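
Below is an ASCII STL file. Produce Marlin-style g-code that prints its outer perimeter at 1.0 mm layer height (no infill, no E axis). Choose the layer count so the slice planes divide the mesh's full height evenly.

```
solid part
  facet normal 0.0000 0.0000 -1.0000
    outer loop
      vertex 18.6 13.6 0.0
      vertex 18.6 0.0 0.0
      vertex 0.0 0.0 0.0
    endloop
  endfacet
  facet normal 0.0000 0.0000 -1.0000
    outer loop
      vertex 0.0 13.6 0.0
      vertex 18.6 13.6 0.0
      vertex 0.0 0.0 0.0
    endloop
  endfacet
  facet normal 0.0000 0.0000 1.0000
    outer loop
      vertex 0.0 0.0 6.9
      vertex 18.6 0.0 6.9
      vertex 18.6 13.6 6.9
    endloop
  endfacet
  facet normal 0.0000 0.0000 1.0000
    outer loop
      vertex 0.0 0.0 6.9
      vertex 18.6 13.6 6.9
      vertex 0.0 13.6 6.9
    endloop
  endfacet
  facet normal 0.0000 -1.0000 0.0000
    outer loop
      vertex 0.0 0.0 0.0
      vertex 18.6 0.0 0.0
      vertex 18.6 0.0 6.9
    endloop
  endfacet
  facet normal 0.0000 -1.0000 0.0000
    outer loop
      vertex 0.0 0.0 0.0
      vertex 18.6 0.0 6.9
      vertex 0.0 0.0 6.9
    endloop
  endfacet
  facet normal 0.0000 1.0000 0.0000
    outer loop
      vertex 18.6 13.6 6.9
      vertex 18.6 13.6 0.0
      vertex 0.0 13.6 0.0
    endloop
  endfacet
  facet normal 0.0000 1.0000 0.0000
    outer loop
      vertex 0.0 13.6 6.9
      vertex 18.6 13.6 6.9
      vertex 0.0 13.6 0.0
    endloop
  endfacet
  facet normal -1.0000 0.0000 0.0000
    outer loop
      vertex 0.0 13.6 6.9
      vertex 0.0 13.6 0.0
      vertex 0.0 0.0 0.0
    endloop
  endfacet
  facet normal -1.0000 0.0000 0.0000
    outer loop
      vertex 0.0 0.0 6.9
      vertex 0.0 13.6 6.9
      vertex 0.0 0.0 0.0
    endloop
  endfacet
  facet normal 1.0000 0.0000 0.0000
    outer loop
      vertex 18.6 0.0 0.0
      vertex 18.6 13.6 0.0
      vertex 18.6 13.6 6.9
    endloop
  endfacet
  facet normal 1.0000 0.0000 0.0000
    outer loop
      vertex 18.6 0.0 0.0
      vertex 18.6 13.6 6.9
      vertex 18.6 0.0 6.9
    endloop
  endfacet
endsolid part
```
; perimeter-only toolpath
G21 ; units = mm
G90 ; absolute positioning
G28 ; home
; layer 1
G0 Z1.0
G0 X0.0 Y0.0
G1 X18.6 Y0.0
G1 X18.6 Y13.6
G1 X0.0 Y13.6
G1 X0.0 Y0.0
; layer 2
G0 Z2.0
G0 X0.0 Y0.0
G1 X18.6 Y0.0
G1 X18.6 Y13.6
G1 X0.0 Y13.6
G1 X0.0 Y0.0
; layer 3
G0 Z3.0
G0 X0.0 Y0.0
G1 X18.6 Y0.0
G1 X18.6 Y13.6
G1 X0.0 Y13.6
G1 X0.0 Y0.0
; layer 4
G0 Z3.9
G0 X0.0 Y0.0
G1 X18.6 Y0.0
G1 X18.6 Y13.6
G1 X0.0 Y13.6
G1 X0.0 Y0.0
; layer 5
G0 Z4.9
G0 X0.0 Y0.0
G1 X18.6 Y0.0
G1 X18.6 Y13.6
G1 X0.0 Y13.6
G1 X0.0 Y0.0
; layer 6
G0 Z5.9
G0 X0.0 Y0.0
G1 X18.6 Y0.0
G1 X18.6 Y13.6
G1 X0.0 Y13.6
G1 X0.0 Y0.0
; layer 7
G0 Z6.9
G0 X0.0 Y0.0
G1 X18.6 Y0.0
G1 X18.6 Y13.6
G1 X0.0 Y13.6
G1 X0.0 Y0.0
M2 ; end

The solid is a rectangular box, roughly 18.6 × 13.6 mm footprint and 6.9 mm tall. Slicing at Δz = 1.0 mm — 7 equal slices spanning the solid's height, so layer i sits at z = i·h/7 — gives 7 non-empty perimeters. Each is a 4-segment closed polygon; G0 lifts to the layer z and rapids to the start vertex, then G1 traces the edges.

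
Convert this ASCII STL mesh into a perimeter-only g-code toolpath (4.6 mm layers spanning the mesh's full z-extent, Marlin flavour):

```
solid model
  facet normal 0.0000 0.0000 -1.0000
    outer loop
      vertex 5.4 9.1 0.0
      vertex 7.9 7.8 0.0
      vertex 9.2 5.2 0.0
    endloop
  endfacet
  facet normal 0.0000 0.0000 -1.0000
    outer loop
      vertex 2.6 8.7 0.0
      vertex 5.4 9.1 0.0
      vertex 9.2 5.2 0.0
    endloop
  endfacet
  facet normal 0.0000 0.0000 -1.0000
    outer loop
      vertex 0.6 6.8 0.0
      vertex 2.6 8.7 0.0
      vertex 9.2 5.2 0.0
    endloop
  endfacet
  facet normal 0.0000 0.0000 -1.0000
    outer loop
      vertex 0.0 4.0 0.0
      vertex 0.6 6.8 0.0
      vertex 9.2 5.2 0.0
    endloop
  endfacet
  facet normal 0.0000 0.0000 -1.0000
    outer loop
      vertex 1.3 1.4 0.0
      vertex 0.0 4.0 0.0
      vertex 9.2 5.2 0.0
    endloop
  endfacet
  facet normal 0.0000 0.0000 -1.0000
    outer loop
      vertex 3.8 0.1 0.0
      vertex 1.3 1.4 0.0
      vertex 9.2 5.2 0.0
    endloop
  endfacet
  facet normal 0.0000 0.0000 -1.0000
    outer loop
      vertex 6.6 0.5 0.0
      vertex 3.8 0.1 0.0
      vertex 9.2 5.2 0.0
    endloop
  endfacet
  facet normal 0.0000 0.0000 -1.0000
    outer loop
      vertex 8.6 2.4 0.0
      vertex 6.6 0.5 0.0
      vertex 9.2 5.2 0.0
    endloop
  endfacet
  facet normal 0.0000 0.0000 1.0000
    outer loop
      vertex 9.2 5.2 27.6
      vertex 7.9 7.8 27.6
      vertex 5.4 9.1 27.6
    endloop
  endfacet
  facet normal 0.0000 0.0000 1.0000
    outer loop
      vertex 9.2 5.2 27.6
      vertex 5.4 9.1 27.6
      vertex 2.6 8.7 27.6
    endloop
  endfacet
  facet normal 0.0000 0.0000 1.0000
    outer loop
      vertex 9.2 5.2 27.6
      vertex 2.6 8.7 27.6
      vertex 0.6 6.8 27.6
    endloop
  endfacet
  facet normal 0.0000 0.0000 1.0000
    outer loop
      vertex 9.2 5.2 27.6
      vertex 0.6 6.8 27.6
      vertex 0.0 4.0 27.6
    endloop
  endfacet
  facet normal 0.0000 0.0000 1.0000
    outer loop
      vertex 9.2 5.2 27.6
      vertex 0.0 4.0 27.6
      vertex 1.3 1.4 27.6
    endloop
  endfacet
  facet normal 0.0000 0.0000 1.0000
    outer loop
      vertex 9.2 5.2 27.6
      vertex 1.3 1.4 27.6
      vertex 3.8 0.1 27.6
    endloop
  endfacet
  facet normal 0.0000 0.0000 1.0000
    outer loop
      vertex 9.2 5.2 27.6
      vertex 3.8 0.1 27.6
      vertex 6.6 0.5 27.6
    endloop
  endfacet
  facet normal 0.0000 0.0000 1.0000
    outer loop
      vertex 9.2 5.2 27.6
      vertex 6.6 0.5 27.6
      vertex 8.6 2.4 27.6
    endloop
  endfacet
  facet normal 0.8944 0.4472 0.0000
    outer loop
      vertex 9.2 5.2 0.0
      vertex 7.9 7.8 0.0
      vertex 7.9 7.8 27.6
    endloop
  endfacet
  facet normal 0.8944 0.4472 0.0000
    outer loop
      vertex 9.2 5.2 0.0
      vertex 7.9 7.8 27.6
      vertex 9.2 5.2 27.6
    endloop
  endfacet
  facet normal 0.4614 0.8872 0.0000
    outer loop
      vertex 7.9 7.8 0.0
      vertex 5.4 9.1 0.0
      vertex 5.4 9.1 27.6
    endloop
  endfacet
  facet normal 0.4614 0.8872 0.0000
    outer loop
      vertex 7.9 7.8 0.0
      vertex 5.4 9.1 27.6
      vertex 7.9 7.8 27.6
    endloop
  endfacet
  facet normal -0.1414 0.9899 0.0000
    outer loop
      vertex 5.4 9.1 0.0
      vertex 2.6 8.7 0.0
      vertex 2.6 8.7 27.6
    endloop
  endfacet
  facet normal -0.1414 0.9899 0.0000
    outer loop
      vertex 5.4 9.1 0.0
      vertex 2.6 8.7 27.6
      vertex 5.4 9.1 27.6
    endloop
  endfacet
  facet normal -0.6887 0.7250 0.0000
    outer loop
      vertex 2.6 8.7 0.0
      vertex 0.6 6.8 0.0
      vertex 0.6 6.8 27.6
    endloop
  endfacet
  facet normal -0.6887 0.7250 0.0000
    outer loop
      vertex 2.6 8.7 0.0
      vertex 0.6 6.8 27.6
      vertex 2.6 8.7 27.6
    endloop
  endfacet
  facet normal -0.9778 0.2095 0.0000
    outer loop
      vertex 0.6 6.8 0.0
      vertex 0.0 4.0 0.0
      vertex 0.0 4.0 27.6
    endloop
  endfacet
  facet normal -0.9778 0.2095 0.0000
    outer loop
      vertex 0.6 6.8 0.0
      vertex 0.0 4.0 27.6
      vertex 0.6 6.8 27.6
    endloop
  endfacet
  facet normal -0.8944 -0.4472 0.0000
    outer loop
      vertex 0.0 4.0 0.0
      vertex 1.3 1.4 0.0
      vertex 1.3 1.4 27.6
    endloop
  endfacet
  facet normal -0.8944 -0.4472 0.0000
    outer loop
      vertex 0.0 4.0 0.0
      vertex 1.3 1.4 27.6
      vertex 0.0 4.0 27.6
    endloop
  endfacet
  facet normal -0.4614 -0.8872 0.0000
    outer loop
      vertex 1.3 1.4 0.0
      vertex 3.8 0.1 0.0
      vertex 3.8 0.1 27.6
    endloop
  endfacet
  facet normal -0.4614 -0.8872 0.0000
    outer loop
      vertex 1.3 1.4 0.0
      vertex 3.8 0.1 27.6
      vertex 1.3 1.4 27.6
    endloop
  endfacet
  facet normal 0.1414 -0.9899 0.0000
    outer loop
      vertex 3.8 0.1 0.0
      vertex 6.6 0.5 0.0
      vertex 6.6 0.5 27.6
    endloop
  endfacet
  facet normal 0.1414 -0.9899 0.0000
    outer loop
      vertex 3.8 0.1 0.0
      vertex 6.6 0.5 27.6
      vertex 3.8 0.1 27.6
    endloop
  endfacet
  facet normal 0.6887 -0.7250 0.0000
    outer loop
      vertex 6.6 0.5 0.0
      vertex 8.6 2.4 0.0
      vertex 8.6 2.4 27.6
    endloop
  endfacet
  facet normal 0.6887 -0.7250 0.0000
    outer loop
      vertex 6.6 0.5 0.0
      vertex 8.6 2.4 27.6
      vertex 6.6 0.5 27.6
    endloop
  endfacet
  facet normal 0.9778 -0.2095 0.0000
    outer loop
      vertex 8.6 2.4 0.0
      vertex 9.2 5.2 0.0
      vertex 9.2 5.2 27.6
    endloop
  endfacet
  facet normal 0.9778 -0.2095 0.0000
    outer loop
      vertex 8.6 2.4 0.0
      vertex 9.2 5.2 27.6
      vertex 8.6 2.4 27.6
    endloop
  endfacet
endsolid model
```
; perimeter-only toolpath
G21 ; units = mm
G90 ; absolute positioning
G28 ; home
; layer 1
G0 Z4.6
G0 X9.2 Y5.2
G1 X7.9 Y7.8
G1 X5.4 Y9.1
G1 X2.6 Y8.7
G1 X0.6 Y6.8
G1 X0.0 Y4.0
G1 X1.3 Y1.4
G1 X3.8 Y0.1
G1 X6.6 Y0.5
G1 X8.6 Y2.4
G1 X9.2 Y5.2
; layer 2
G0 Z9.2
G0 X9.2 Y5.2
G1 X7.9 Y7.8
G1 X5.4 Y9.1
G1 X2.6 Y8.7
G1 X0.6 Y6.8
G1 X0.0 Y4.0
G1 X1.3 Y1.4
G1 X3.8 Y0.1
G1 X6.6 Y0.5
G1 X8.6 Y2.4
G1 X9.2 Y5.2
; layer 3
G0 Z13.8
G0 X9.2 Y5.2
G1 X7.9 Y7.8
G1 X5.4 Y9.1
G1 X2.6 Y8.7
G1 X0.6 Y6.8
G1 X0.0 Y4.0
G1 X1.3 Y1.4
G1 X3.8 Y0.1
G1 X6.6 Y0.5
G1 X8.6 Y2.4
G1 X9.2 Y5.2
; layer 4
G0 Z18.4
G0 X9.2 Y5.2
G1 X7.9 Y7.8
G1 X5.4 Y9.1
G1 X2.6 Y8.7
G1 X0.6 Y6.8
G1 X0.0 Y4.0
G1 X1.3 Y1.4
G1 X3.8 Y0.1
G1 X6.6 Y0.5
G1 X8.6 Y2.4
G1 X9.2 Y5.2
; layer 5
G0 Z23.0
G0 X9.2 Y5.2
G1 X7.9 Y7.8
G1 X5.4 Y9.1
G1 X2.6 Y8.7
G1 X0.6 Y6.8
G1 X0.0 Y4.0
G1 X1.3 Y1.4
G1 X3.8 Y0.1
G1 X6.6 Y0.5
G1 X8.6 Y2.4
G1 X9.2 Y5.2
; layer 6
G0 Z27.6
G0 X9.2 Y5.2
G1 X7.9 Y7.8
G1 X5.4 Y9.1
G1 X2.6 Y8.7
G1 X0.6 Y6.8
G1 X0.0 Y4.0
G1 X1.3 Y1.4
G1 X3.8 Y0.1
G1 X6.6 Y0.5
G1 X8.6 Y2.4
G1 X9.2 Y5.2
M2 ; end

The solid is a regular 10-sided prism (a cylinder approximated with 10 flat sides), circumscribed radius ≈ 4.6 mm, height ≈ 27.6 mm. Slicing at Δz = 4.6 mm — 6 equal slices spanning the solid's height, so layer i sits at z = i·h/6 — gives 6 non-empty perimeters. Each is a 10-segment closed polygon; G0 lifts to the layer z and rapids to the start vertex, then G1 traces the edges.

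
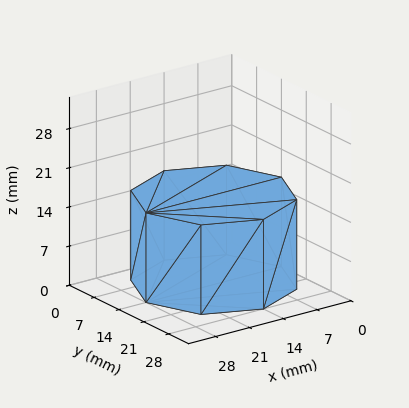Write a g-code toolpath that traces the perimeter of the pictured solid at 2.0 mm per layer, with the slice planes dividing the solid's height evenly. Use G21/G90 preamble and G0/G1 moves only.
Reading the render: the shape is a regular 8-sided prism (a cylinder approximated with 8 flat sides), circumscribed radius ≈ 14 mm, height ≈ 16 mm (dimensions read to the nearest mm from the axis ticks). For the g-code, the solid's height is divided into equal slices at the stated Δz and each level perimeter traced with G1 moves after a G0 lift.

; perimeter-only toolpath
G21 ; units = mm
G90 ; absolute positioning
G28 ; home
; layer 1
G0 Z2.0
G0 X28.0 Y14.0
G1 X23.9 Y23.9
G1 X14.0 Y28.0
G1 X4.1 Y23.9
G1 X0.0 Y14.0
G1 X4.1 Y4.1
G1 X14.0 Y0.0
G1 X23.9 Y4.1
G1 X28.0 Y14.0
; layer 2
G0 Z4.0
G0 X28.0 Y14.0
G1 X23.9 Y23.9
G1 X14.0 Y28.0
G1 X4.1 Y23.9
G1 X0.0 Y14.0
G1 X4.1 Y4.1
G1 X14.0 Y0.0
G1 X23.9 Y4.1
G1 X28.0 Y14.0
; layer 3
G0 Z6.0
G0 X28.0 Y14.0
G1 X23.9 Y23.9
G1 X14.0 Y28.0
G1 X4.1 Y23.9
G1 X0.0 Y14.0
G1 X4.1 Y4.1
G1 X14.0 Y0.0
G1 X23.9 Y4.1
G1 X28.0 Y14.0
; layer 4
G0 Z8.0
G0 X28.0 Y14.0
G1 X23.9 Y23.9
G1 X14.0 Y28.0
G1 X4.1 Y23.9
G1 X0.0 Y14.0
G1 X4.1 Y4.1
G1 X14.0 Y0.0
G1 X23.9 Y4.1
G1 X28.0 Y14.0
; layer 5
G0 Z10.0
G0 X28.0 Y14.0
G1 X23.9 Y23.9
G1 X14.0 Y28.0
G1 X4.1 Y23.9
G1 X0.0 Y14.0
G1 X4.1 Y4.1
G1 X14.0 Y0.0
G1 X23.9 Y4.1
G1 X28.0 Y14.0
; layer 6
G0 Z12.0
G0 X28.0 Y14.0
G1 X23.9 Y23.9
G1 X14.0 Y28.0
G1 X4.1 Y23.9
G1 X0.0 Y14.0
G1 X4.1 Y4.1
G1 X14.0 Y0.0
G1 X23.9 Y4.1
G1 X28.0 Y14.0
; layer 7
G0 Z14.0
G0 X28.0 Y14.0
G1 X23.9 Y23.9
G1 X14.0 Y28.0
G1 X4.1 Y23.9
G1 X0.0 Y14.0
G1 X4.1 Y4.1
G1 X14.0 Y0.0
G1 X23.9 Y4.1
G1 X28.0 Y14.0
; layer 8
G0 Z16.0
G0 X28.0 Y14.0
G1 X23.9 Y23.9
G1 X14.0 Y28.0
G1 X4.1 Y23.9
G1 X0.0 Y14.0
G1 X4.1 Y4.1
G1 X14.0 Y0.0
G1 X23.9 Y4.1
G1 X28.0 Y14.0
M2 ; end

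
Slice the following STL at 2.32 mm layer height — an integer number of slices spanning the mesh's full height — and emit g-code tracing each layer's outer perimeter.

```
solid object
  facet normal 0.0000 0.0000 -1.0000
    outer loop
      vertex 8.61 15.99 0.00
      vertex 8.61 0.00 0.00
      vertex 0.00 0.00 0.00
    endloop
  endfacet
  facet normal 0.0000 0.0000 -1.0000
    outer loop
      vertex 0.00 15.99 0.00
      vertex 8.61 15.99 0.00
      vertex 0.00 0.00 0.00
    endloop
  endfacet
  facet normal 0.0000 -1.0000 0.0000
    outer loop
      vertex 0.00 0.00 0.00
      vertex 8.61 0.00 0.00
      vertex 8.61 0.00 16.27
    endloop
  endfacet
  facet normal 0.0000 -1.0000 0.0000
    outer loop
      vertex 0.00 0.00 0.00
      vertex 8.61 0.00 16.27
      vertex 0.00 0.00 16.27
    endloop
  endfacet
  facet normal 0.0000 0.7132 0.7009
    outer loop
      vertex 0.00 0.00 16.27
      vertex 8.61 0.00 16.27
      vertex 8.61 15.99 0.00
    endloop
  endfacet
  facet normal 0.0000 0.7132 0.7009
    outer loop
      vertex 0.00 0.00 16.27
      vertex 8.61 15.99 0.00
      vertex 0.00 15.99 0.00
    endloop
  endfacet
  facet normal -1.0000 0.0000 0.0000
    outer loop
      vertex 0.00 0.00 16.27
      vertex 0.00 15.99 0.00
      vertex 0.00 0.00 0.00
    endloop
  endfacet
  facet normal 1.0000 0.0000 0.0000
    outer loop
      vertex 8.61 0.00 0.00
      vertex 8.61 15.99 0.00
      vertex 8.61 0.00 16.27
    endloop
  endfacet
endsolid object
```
; perimeter-only toolpath
G21 ; units = mm
G90 ; absolute positioning
G28 ; home
; layer 1
G0 Z2.32
G0 X0.00 Y0.00
G1 X8.61 Y0.00
G1 X8.61 Y13.71
G1 X0.00 Y13.71
G1 X0.00 Y0.00
; layer 2
G0 Z4.65
G0 X0.00 Y0.00
G1 X8.61 Y0.00
G1 X8.61 Y11.42
G1 X0.00 Y11.42
G1 X0.00 Y0.00
; layer 3
G0 Z6.97
G0 X0.00 Y0.00
G1 X8.61 Y0.00
G1 X8.61 Y9.14
G1 X0.00 Y9.14
G1 X0.00 Y0.00
; layer 4
G0 Z9.30
G0 X0.00 Y0.00
G1 X8.61 Y0.00
G1 X8.61 Y6.85
G1 X0.00 Y6.85
G1 X0.00 Y0.00
; layer 5
G0 Z11.62
G0 X0.00 Y0.00
G1 X8.61 Y0.00
G1 X8.61 Y4.57
G1 X0.00 Y4.57
G1 X0.00 Y0.00
; layer 6
G0 Z13.95
G0 X0.00 Y0.00
G1 X8.61 Y0.00
G1 X8.61 Y2.28
G1 X0.00 Y2.28
G1 X0.00 Y0.00
M2 ; end

The solid is a wedge (ramp): 8.61 × 16 mm base, rising to 16.3 mm along the y=0 edge and sloping linearly to z=0 at y=16. Slicing at Δz = 2.32 mm — 7 equal slices spanning the solid's height, so layer i sits at z = i·h/7 — gives 6 non-empty perimeters. Each is a 4-segment closed polygon; G0 lifts to the layer z and rapids to the start vertex, then G1 traces the edges. The cross-section shrinks linearly with z (the slice at the apex is degenerate and omitted).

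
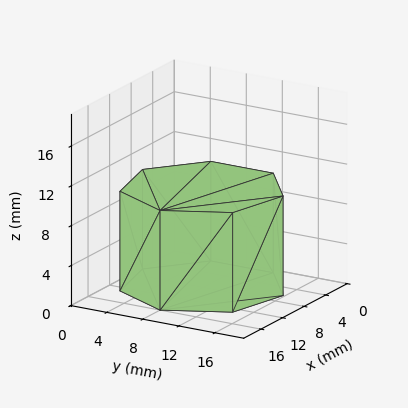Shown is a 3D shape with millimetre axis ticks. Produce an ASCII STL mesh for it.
Reading the render: the shape is a regular 7-sided prism (a cylinder approximated with 7 flat sides), circumscribed radius ≈ 8 mm, height ≈ 10 mm (dimensions read to the nearest mm from the axis ticks). For the STL, each face is triangulated and given an outward normal.

solid part
  facet normal 0.0000 0.0000 -1.0000
    outer loop
      vertex 6.220 15.799 0.000
      vertex 12.988 14.255 0.000
      vertex 16.000 8.000 0.000
    endloop
  endfacet
  facet normal 0.0000 0.0000 -1.0000
    outer loop
      vertex 0.792 11.471 0.000
      vertex 6.220 15.799 0.000
      vertex 16.000 8.000 0.000
    endloop
  endfacet
  facet normal 0.0000 0.0000 -1.0000
    outer loop
      vertex 0.792 4.529 0.000
      vertex 0.792 11.471 0.000
      vertex 16.000 8.000 0.000
    endloop
  endfacet
  facet normal 0.0000 0.0000 -1.0000
    outer loop
      vertex 6.220 0.201 0.000
      vertex 0.792 4.529 0.000
      vertex 16.000 8.000 0.000
    endloop
  endfacet
  facet normal 0.0000 0.0000 -1.0000
    outer loop
      vertex 12.988 1.745 0.000
      vertex 6.220 0.201 0.000
      vertex 16.000 8.000 0.000
    endloop
  endfacet
  facet normal 0.0000 0.0000 1.0000
    outer loop
      vertex 16.000 8.000 10.000
      vertex 12.988 14.255 10.000
      vertex 6.220 15.799 10.000
    endloop
  endfacet
  facet normal 0.0000 0.0000 1.0000
    outer loop
      vertex 16.000 8.000 10.000
      vertex 6.220 15.799 10.000
      vertex 0.792 11.471 10.000
    endloop
  endfacet
  facet normal 0.0000 0.0000 1.0000
    outer loop
      vertex 16.000 8.000 10.000
      vertex 0.792 11.471 10.000
      vertex 0.792 4.529 10.000
    endloop
  endfacet
  facet normal 0.0000 0.0000 1.0000
    outer loop
      vertex 16.000 8.000 10.000
      vertex 0.792 4.529 10.000
      vertex 6.220 0.201 10.000
    endloop
  endfacet
  facet normal 0.0000 0.0000 1.0000
    outer loop
      vertex 16.000 8.000 10.000
      vertex 6.220 0.201 10.000
      vertex 12.988 1.745 10.000
    endloop
  endfacet
  facet normal 0.9010 0.4339 0.0000
    outer loop
      vertex 16.000 8.000 0.000
      vertex 12.988 14.255 0.000
      vertex 12.988 14.255 10.000
    endloop
  endfacet
  facet normal 0.9010 0.4339 0.0000
    outer loop
      vertex 16.000 8.000 0.000
      vertex 12.988 14.255 10.000
      vertex 16.000 8.000 10.000
    endloop
  endfacet
  facet normal 0.2224 0.9750 0.0000
    outer loop
      vertex 12.988 14.255 0.000
      vertex 6.220 15.799 0.000
      vertex 6.220 15.799 10.000
    endloop
  endfacet
  facet normal 0.2224 0.9750 0.0000
    outer loop
      vertex 12.988 14.255 0.000
      vertex 6.220 15.799 10.000
      vertex 12.988 14.255 10.000
    endloop
  endfacet
  facet normal -0.6234 0.7819 0.0000
    outer loop
      vertex 6.220 15.799 0.000
      vertex 0.792 11.471 0.000
      vertex 0.792 11.471 10.000
    endloop
  endfacet
  facet normal -0.6234 0.7819 0.0000
    outer loop
      vertex 6.220 15.799 0.000
      vertex 0.792 11.471 10.000
      vertex 6.220 15.799 10.000
    endloop
  endfacet
  facet normal -1.0000 0.0000 0.0000
    outer loop
      vertex 0.792 11.471 0.000
      vertex 0.792 4.529 0.000
      vertex 0.792 4.529 10.000
    endloop
  endfacet
  facet normal -1.0000 0.0000 0.0000
    outer loop
      vertex 0.792 11.471 0.000
      vertex 0.792 4.529 10.000
      vertex 0.792 11.471 10.000
    endloop
  endfacet
  facet normal -0.6234 -0.7819 0.0000
    outer loop
      vertex 0.792 4.529 0.000
      vertex 6.220 0.201 0.000
      vertex 6.220 0.201 10.000
    endloop
  endfacet
  facet normal -0.6234 -0.7819 0.0000
    outer loop
      vertex 0.792 4.529 0.000
      vertex 6.220 0.201 10.000
      vertex 0.792 4.529 10.000
    endloop
  endfacet
  facet normal 0.2224 -0.9750 0.0000
    outer loop
      vertex 6.220 0.201 0.000
      vertex 12.988 1.745 0.000
      vertex 12.988 1.745 10.000
    endloop
  endfacet
  facet normal 0.2224 -0.9750 0.0000
    outer loop
      vertex 6.220 0.201 0.000
      vertex 12.988 1.745 10.000
      vertex 6.220 0.201 10.000
    endloop
  endfacet
  facet normal 0.9010 -0.4339 0.0000
    outer loop
      vertex 12.988 1.745 0.000
      vertex 16.000 8.000 0.000
      vertex 16.000 8.000 10.000
    endloop
  endfacet
  facet normal 0.9010 -0.4339 0.0000
    outer loop
      vertex 12.988 1.745 0.000
      vertex 16.000 8.000 10.000
      vertex 12.988 1.745 10.000
    endloop
  endfacet
endsolid part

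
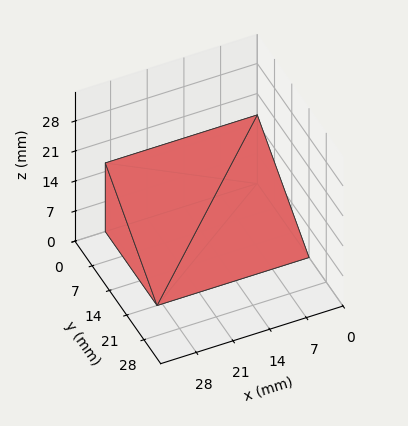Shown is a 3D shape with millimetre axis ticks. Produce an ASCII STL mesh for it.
Reading the render: the shape is a wedge (ramp): 29 × 21 mm base, rising to 16 mm along the y=0 edge and sloping linearly to z=0 at y=21 (dimensions read to the nearest mm from the axis ticks). For the STL, each face is triangulated and given an outward normal.

solid part
  facet normal 0.0000 0.0000 -1.0000
    outer loop
      vertex 29.0 21.0 0.0
      vertex 29.0 0.0 0.0
      vertex 0.0 0.0 0.0
    endloop
  endfacet
  facet normal 0.0000 0.0000 -1.0000
    outer loop
      vertex 0.0 21.0 0.0
      vertex 29.0 21.0 0.0
      vertex 0.0 0.0 0.0
    endloop
  endfacet
  facet normal 0.0000 -1.0000 0.0000
    outer loop
      vertex 0.0 0.0 0.0
      vertex 29.0 0.0 0.0
      vertex 29.0 0.0 16.0
    endloop
  endfacet
  facet normal 0.0000 -1.0000 0.0000
    outer loop
      vertex 0.0 0.0 0.0
      vertex 29.0 0.0 16.0
      vertex 0.0 0.0 16.0
    endloop
  endfacet
  facet normal 0.0000 0.6060 0.7954
    outer loop
      vertex 0.0 0.0 16.0
      vertex 29.0 0.0 16.0
      vertex 29.0 21.0 0.0
    endloop
  endfacet
  facet normal 0.0000 0.6060 0.7954
    outer loop
      vertex 0.0 0.0 16.0
      vertex 29.0 21.0 0.0
      vertex 0.0 21.0 0.0
    endloop
  endfacet
  facet normal -1.0000 0.0000 0.0000
    outer loop
      vertex 0.0 0.0 16.0
      vertex 0.0 21.0 0.0
      vertex 0.0 0.0 0.0
    endloop
  endfacet
  facet normal 1.0000 0.0000 0.0000
    outer loop
      vertex 29.0 0.0 0.0
      vertex 29.0 21.0 0.0
      vertex 29.0 0.0 16.0
    endloop
  endfacet
endsolid part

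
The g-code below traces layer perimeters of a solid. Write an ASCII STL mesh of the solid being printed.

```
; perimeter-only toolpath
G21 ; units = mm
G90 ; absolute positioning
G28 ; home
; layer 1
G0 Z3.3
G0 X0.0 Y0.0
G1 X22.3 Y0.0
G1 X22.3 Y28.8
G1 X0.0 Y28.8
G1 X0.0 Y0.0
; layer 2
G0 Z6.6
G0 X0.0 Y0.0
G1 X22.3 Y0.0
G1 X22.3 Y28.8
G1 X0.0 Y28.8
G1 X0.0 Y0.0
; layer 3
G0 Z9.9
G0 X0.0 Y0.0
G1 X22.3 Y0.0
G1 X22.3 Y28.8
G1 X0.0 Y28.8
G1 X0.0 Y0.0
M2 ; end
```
solid part
  facet normal 0.0000 0.0000 -1.0000
    outer loop
      vertex 22.3 28.8 0.0
      vertex 22.3 0.0 0.0
      vertex 0.0 0.0 0.0
    endloop
  endfacet
  facet normal 0.0000 0.0000 -1.0000
    outer loop
      vertex 0.0 28.8 0.0
      vertex 22.3 28.8 0.0
      vertex 0.0 0.0 0.0
    endloop
  endfacet
  facet normal 0.0000 0.0000 1.0000
    outer loop
      vertex 0.0 0.0 9.9
      vertex 22.3 0.0 9.9
      vertex 22.3 28.8 9.9
    endloop
  endfacet
  facet normal 0.0000 0.0000 1.0000
    outer loop
      vertex 0.0 0.0 9.9
      vertex 22.3 28.8 9.9
      vertex 0.0 28.8 9.9
    endloop
  endfacet
  facet normal 0.0000 -1.0000 0.0000
    outer loop
      vertex 0.0 0.0 0.0
      vertex 22.3 0.0 0.0
      vertex 22.3 0.0 9.9
    endloop
  endfacet
  facet normal 0.0000 -1.0000 0.0000
    outer loop
      vertex 0.0 0.0 0.0
      vertex 22.3 0.0 9.9
      vertex 0.0 0.0 9.9
    endloop
  endfacet
  facet normal 0.0000 1.0000 0.0000
    outer loop
      vertex 22.3 28.8 9.9
      vertex 22.3 28.8 0.0
      vertex 0.0 28.8 0.0
    endloop
  endfacet
  facet normal 0.0000 1.0000 0.0000
    outer loop
      vertex 0.0 28.8 9.9
      vertex 22.3 28.8 9.9
      vertex 0.0 28.8 0.0
    endloop
  endfacet
  facet normal -1.0000 0.0000 0.0000
    outer loop
      vertex 0.0 28.8 9.9
      vertex 0.0 28.8 0.0
      vertex 0.0 0.0 0.0
    endloop
  endfacet
  facet normal -1.0000 0.0000 0.0000
    outer loop
      vertex 0.0 0.0 9.9
      vertex 0.0 28.8 9.9
      vertex 0.0 0.0 0.0
    endloop
  endfacet
  facet normal 1.0000 0.0000 0.0000
    outer loop
      vertex 22.3 0.0 0.0
      vertex 22.3 28.8 0.0
      vertex 22.3 28.8 9.9
    endloop
  endfacet
  facet normal 1.0000 0.0000 0.0000
    outer loop
      vertex 22.3 0.0 0.0
      vertex 22.3 28.8 9.9
      vertex 22.3 0.0 9.9
    endloop
  endfacet
endsolid part

The G0 Z moves step by Δz≈3.3 mm. Every layer's G1 loop is the same polygon, so the solid is a straight extrusion of it from z=0 to z≈9.9. Closing with flat bottom and top caps and triangulating gives 12 facets — a rectangular box, roughly 22.3 × 28.8 mm footprint and 9.9 mm tall.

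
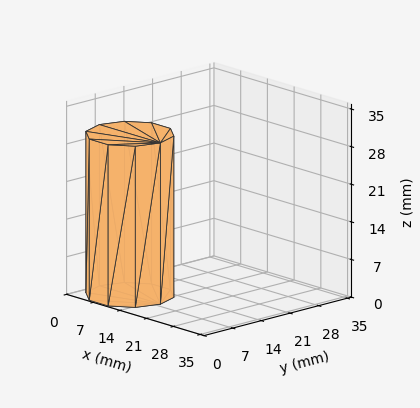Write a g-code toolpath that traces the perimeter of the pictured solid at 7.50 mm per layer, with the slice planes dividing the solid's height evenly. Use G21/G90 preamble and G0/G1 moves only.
Reading the render: the shape is a regular 10-sided prism (a cylinder approximated with 10 flat sides), circumscribed radius ≈ 8 mm, height ≈ 30 mm (dimensions read to the nearest mm from the axis ticks). For the g-code, the solid's height is divided into equal slices at the stated Δz and each level perimeter traced with G1 moves after a G0 lift.

; perimeter-only toolpath
G21 ; units = mm
G90 ; absolute positioning
G28 ; home
; layer 1
G0 Z7.50
G0 X16.00 Y8.00
G1 X14.47 Y12.70
G1 X10.47 Y15.61
G1 X5.53 Y15.61
G1 X1.53 Y12.70
G1 X0.00 Y8.00
G1 X1.53 Y3.30
G1 X5.53 Y0.39
G1 X10.47 Y0.39
G1 X14.47 Y3.30
G1 X16.00 Y8.00
; layer 2
G0 Z15.00
G0 X16.00 Y8.00
G1 X14.47 Y12.70
G1 X10.47 Y15.61
G1 X5.53 Y15.61
G1 X1.53 Y12.70
G1 X0.00 Y8.00
G1 X1.53 Y3.30
G1 X5.53 Y0.39
G1 X10.47 Y0.39
G1 X14.47 Y3.30
G1 X16.00 Y8.00
; layer 3
G0 Z22.50
G0 X16.00 Y8.00
G1 X14.47 Y12.70
G1 X10.47 Y15.61
G1 X5.53 Y15.61
G1 X1.53 Y12.70
G1 X0.00 Y8.00
G1 X1.53 Y3.30
G1 X5.53 Y0.39
G1 X10.47 Y0.39
G1 X14.47 Y3.30
G1 X16.00 Y8.00
; layer 4
G0 Z30.00
G0 X16.00 Y8.00
G1 X14.47 Y12.70
G1 X10.47 Y15.61
G1 X5.53 Y15.61
G1 X1.53 Y12.70
G1 X0.00 Y8.00
G1 X1.53 Y3.30
G1 X5.53 Y0.39
G1 X10.47 Y0.39
G1 X14.47 Y3.30
G1 X16.00 Y8.00
M2 ; end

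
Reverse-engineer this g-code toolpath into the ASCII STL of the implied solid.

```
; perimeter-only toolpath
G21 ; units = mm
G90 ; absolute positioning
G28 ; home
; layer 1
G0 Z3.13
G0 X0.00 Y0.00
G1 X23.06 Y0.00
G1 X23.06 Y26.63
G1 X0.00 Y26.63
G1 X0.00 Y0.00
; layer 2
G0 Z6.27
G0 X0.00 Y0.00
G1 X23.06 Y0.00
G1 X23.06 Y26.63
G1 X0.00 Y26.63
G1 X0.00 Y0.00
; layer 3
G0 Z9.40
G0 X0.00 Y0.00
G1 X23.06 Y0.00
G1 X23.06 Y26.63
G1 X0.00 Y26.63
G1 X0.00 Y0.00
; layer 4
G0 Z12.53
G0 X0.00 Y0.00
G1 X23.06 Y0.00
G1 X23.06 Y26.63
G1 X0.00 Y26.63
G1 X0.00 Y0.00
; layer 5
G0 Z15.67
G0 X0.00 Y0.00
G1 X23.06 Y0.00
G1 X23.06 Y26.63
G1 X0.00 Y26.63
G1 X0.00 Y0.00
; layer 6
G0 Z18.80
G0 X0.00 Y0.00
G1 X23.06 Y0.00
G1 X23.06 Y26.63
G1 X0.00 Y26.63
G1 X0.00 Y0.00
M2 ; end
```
solid part
  facet normal 0.0000 0.0000 -1.0000
    outer loop
      vertex 23.06 26.63 0.00
      vertex 23.06 0.00 0.00
      vertex 0.00 0.00 0.00
    endloop
  endfacet
  facet normal 0.0000 0.0000 -1.0000
    outer loop
      vertex 0.00 26.63 0.00
      vertex 23.06 26.63 0.00
      vertex 0.00 0.00 0.00
    endloop
  endfacet
  facet normal 0.0000 0.0000 1.0000
    outer loop
      vertex 0.00 0.00 18.80
      vertex 23.06 0.00 18.80
      vertex 23.06 26.63 18.80
    endloop
  endfacet
  facet normal 0.0000 0.0000 1.0000
    outer loop
      vertex 0.00 0.00 18.80
      vertex 23.06 26.63 18.80
      vertex 0.00 26.63 18.80
    endloop
  endfacet
  facet normal 0.0000 -1.0000 0.0000
    outer loop
      vertex 0.00 0.00 0.00
      vertex 23.06 0.00 0.00
      vertex 23.06 0.00 18.80
    endloop
  endfacet
  facet normal 0.0000 -1.0000 0.0000
    outer loop
      vertex 0.00 0.00 0.00
      vertex 23.06 0.00 18.80
      vertex 0.00 0.00 18.80
    endloop
  endfacet
  facet normal 0.0000 1.0000 0.0000
    outer loop
      vertex 23.06 26.63 18.80
      vertex 23.06 26.63 0.00
      vertex 0.00 26.63 0.00
    endloop
  endfacet
  facet normal 0.0000 1.0000 0.0000
    outer loop
      vertex 0.00 26.63 18.80
      vertex 23.06 26.63 18.80
      vertex 0.00 26.63 0.00
    endloop
  endfacet
  facet normal -1.0000 0.0000 0.0000
    outer loop
      vertex 0.00 26.63 18.80
      vertex 0.00 26.63 0.00
      vertex 0.00 0.00 0.00
    endloop
  endfacet
  facet normal -1.0000 0.0000 0.0000
    outer loop
      vertex 0.00 0.00 18.80
      vertex 0.00 26.63 18.80
      vertex 0.00 0.00 0.00
    endloop
  endfacet
  facet normal 1.0000 0.0000 0.0000
    outer loop
      vertex 23.06 0.00 0.00
      vertex 23.06 26.63 0.00
      vertex 23.06 26.63 18.80
    endloop
  endfacet
  facet normal 1.0000 0.0000 0.0000
    outer loop
      vertex 23.06 0.00 0.00
      vertex 23.06 26.63 18.80
      vertex 23.06 0.00 18.80
    endloop
  endfacet
endsolid part

The G0 Z moves step by Δz≈3.13 mm. Every layer's G1 loop is the same polygon, so the solid is a straight extrusion of it from z=0 to z≈18.8. Closing with flat bottom and top caps and triangulating gives 12 facets — a rectangular box, roughly 23.1 × 26.6 mm footprint and 18.8 mm tall.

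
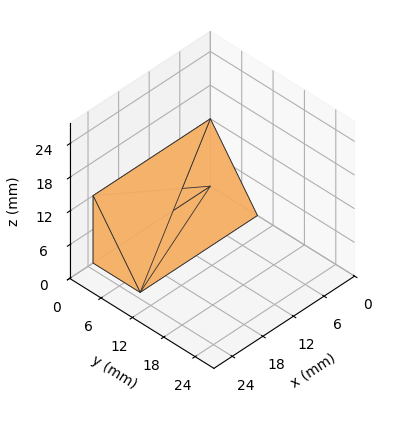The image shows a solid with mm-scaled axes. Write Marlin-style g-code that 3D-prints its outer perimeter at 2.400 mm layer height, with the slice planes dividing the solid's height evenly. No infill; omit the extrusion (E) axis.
Reading the render: the shape is a wedge (ramp): 23 × 9 mm base, rising to 12 mm along the y=0 edge and sloping linearly to z=0 at y=9 (dimensions read to the nearest mm from the axis ticks). For the g-code, the solid's height is divided into equal slices at the stated Δz and each level perimeter traced with G1 moves after a G0 lift.

; perimeter-only toolpath
G21 ; units = mm
G90 ; absolute positioning
G28 ; home
; layer 1
G0 Z2.400
G0 X0.000 Y0.000
G1 X23.000 Y0.000
G1 X23.000 Y7.200
G1 X0.000 Y7.200
G1 X0.000 Y0.000
; layer 2
G0 Z4.800
G0 X0.000 Y0.000
G1 X23.000 Y0.000
G1 X23.000 Y5.400
G1 X0.000 Y5.400
G1 X0.000 Y0.000
; layer 3
G0 Z7.200
G0 X0.000 Y0.000
G1 X23.000 Y0.000
G1 X23.000 Y3.600
G1 X0.000 Y3.600
G1 X0.000 Y0.000
; layer 4
G0 Z9.600
G0 X0.000 Y0.000
G1 X23.000 Y0.000
G1 X23.000 Y1.800
G1 X0.000 Y1.800
G1 X0.000 Y0.000
M2 ; end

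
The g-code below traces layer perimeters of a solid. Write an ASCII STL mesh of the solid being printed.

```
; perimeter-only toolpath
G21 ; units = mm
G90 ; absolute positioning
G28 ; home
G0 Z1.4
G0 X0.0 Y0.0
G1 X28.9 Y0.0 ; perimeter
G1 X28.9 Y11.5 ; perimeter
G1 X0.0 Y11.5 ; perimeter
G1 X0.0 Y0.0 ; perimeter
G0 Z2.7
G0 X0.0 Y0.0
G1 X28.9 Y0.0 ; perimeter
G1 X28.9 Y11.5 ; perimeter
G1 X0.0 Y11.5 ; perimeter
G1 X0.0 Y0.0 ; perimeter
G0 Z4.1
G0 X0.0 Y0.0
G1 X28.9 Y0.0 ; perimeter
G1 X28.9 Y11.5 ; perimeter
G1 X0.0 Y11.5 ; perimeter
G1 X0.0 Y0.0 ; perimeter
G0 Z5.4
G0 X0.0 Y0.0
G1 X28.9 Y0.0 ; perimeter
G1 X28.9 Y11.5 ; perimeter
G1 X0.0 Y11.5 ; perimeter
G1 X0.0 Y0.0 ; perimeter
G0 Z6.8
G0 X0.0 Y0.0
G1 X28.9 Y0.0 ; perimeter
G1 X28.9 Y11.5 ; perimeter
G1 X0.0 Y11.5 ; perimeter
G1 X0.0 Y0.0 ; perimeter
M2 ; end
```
solid part
  facet normal 0.0000 0.0000 -1.0000
    outer loop
      vertex 28.9 11.5 0.0
      vertex 28.9 0.0 0.0
      vertex 0.0 0.0 0.0
    endloop
  endfacet
  facet normal 0.0000 0.0000 -1.0000
    outer loop
      vertex 0.0 11.5 0.0
      vertex 28.9 11.5 0.0
      vertex 0.0 0.0 0.0
    endloop
  endfacet
  facet normal 0.0000 0.0000 1.0000
    outer loop
      vertex 0.0 0.0 6.8
      vertex 28.9 0.0 6.8
      vertex 28.9 11.5 6.8
    endloop
  endfacet
  facet normal 0.0000 0.0000 1.0000
    outer loop
      vertex 0.0 0.0 6.8
      vertex 28.9 11.5 6.8
      vertex 0.0 11.5 6.8
    endloop
  endfacet
  facet normal 0.0000 -1.0000 0.0000
    outer loop
      vertex 0.0 0.0 0.0
      vertex 28.9 0.0 0.0
      vertex 28.9 0.0 6.8
    endloop
  endfacet
  facet normal 0.0000 -1.0000 0.0000
    outer loop
      vertex 0.0 0.0 0.0
      vertex 28.9 0.0 6.8
      vertex 0.0 0.0 6.8
    endloop
  endfacet
  facet normal 0.0000 1.0000 0.0000
    outer loop
      vertex 28.9 11.5 6.8
      vertex 28.9 11.5 0.0
      vertex 0.0 11.5 0.0
    endloop
  endfacet
  facet normal 0.0000 1.0000 0.0000
    outer loop
      vertex 0.0 11.5 6.8
      vertex 28.9 11.5 6.8
      vertex 0.0 11.5 0.0
    endloop
  endfacet
  facet normal -1.0000 0.0000 0.0000
    outer loop
      vertex 0.0 11.5 6.8
      vertex 0.0 11.5 0.0
      vertex 0.0 0.0 0.0
    endloop
  endfacet
  facet normal -1.0000 0.0000 0.0000
    outer loop
      vertex 0.0 0.0 6.8
      vertex 0.0 11.5 6.8
      vertex 0.0 0.0 0.0
    endloop
  endfacet
  facet normal 1.0000 0.0000 0.0000
    outer loop
      vertex 28.9 0.0 0.0
      vertex 28.9 11.5 0.0
      vertex 28.9 11.5 6.8
    endloop
  endfacet
  facet normal 1.0000 0.0000 0.0000
    outer loop
      vertex 28.9 0.0 0.0
      vertex 28.9 11.5 6.8
      vertex 28.9 0.0 6.8
    endloop
  endfacet
endsolid part

The G0 Z moves step by Δz≈1.4 mm. Every layer's G1 loop is the same polygon, so the solid is a straight extrusion of it from z=0 to z≈6.8. Closing with flat bottom and top caps and triangulating gives 12 facets — a rectangular box, roughly 28.9 × 11.5 mm footprint and 6.8 mm tall.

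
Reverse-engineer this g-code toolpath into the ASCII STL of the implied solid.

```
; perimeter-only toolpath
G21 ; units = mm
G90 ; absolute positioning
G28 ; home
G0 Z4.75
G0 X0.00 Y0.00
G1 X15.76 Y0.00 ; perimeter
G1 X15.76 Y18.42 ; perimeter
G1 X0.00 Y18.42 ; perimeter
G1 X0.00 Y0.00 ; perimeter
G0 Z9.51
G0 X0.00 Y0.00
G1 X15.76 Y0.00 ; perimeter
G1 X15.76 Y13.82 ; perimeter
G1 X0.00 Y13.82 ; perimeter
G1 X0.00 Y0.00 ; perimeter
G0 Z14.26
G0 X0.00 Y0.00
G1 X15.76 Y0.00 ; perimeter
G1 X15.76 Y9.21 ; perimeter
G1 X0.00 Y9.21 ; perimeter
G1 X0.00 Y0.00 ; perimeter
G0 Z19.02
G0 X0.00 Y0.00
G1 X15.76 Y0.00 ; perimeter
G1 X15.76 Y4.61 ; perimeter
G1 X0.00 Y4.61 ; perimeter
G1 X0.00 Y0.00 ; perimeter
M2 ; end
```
solid part
  facet normal 0.0000 0.0000 -1.0000
    outer loop
      vertex 15.76 23.03 0.00
      vertex 15.76 0.00 0.00
      vertex 0.00 0.00 0.00
    endloop
  endfacet
  facet normal 0.0000 0.0000 -1.0000
    outer loop
      vertex 0.00 23.03 0.00
      vertex 15.76 23.03 0.00
      vertex 0.00 0.00 0.00
    endloop
  endfacet
  facet normal 0.0000 -1.0000 0.0000
    outer loop
      vertex 0.00 0.00 0.00
      vertex 15.76 0.00 0.00
      vertex 15.76 0.00 23.77
    endloop
  endfacet
  facet normal 0.0000 -1.0000 0.0000
    outer loop
      vertex 0.00 0.00 0.00
      vertex 15.76 0.00 23.77
      vertex 0.00 0.00 23.77
    endloop
  endfacet
  facet normal 0.0000 0.7182 0.6958
    outer loop
      vertex 0.00 0.00 23.77
      vertex 15.76 0.00 23.77
      vertex 15.76 23.03 0.00
    endloop
  endfacet
  facet normal 0.0000 0.7182 0.6958
    outer loop
      vertex 0.00 0.00 23.77
      vertex 15.76 23.03 0.00
      vertex 0.00 23.03 0.00
    endloop
  endfacet
  facet normal -1.0000 0.0000 0.0000
    outer loop
      vertex 0.00 0.00 23.77
      vertex 0.00 23.03 0.00
      vertex 0.00 0.00 0.00
    endloop
  endfacet
  facet normal 1.0000 0.0000 0.0000
    outer loop
      vertex 15.76 0.00 0.00
      vertex 15.76 23.03 0.00
      vertex 15.76 0.00 23.77
    endloop
  endfacet
endsolid part

The G0 Z moves step by Δz≈4.75 mm. The G1 loops shrink linearly with z, so the solid tapers from its base footprint up to z≈23.8. Closing with a flat bottom cap and the tapered top and triangulating gives 8 facets — a wedge (ramp): 15.8 × 23 mm base, rising to 23.8 mm along the y=0 edge and sloping linearly to z=0 at y=23.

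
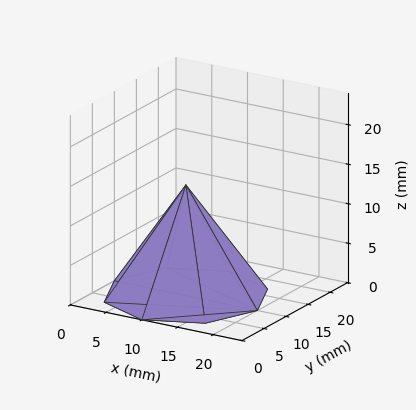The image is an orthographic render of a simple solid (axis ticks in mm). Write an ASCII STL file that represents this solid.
Reading the render: the shape is a regular 8-sided pyramid, base circumscribed radius ≈ 10 mm, apex at z ≈ 14 mm (dimensions read to the nearest mm from the axis ticks). For the STL, each face is triangulated and given an outward normal.

solid part
  facet normal 0.0000 0.0000 -1.0000
    outer loop
      vertex 10.00 20.00 0.00
      vertex 17.07 17.07 0.00
      vertex 20.00 10.00 0.00
    endloop
  endfacet
  facet normal 0.0000 0.0000 -1.0000
    outer loop
      vertex 2.93 17.07 0.00
      vertex 10.00 20.00 0.00
      vertex 20.00 10.00 0.00
    endloop
  endfacet
  facet normal 0.0000 0.0000 -1.0000
    outer loop
      vertex 0.00 10.00 0.00
      vertex 2.93 17.07 0.00
      vertex 20.00 10.00 0.00
    endloop
  endfacet
  facet normal 0.0000 0.0000 -1.0000
    outer loop
      vertex 2.93 2.93 0.00
      vertex 0.00 10.00 0.00
      vertex 20.00 10.00 0.00
    endloop
  endfacet
  facet normal 0.0000 0.0000 -1.0000
    outer loop
      vertex 10.00 0.00 0.00
      vertex 2.93 2.93 0.00
      vertex 20.00 10.00 0.00
    endloop
  endfacet
  facet normal 0.0000 0.0000 -1.0000
    outer loop
      vertex 17.07 2.93 0.00
      vertex 10.00 0.00 0.00
      vertex 20.00 10.00 0.00
    endloop
  endfacet
  facet normal 0.7711 0.3196 0.5508
    outer loop
      vertex 20.00 10.00 0.00
      vertex 17.07 17.07 0.00
      vertex 10.00 10.00 14.00
    endloop
  endfacet
  facet normal 0.3196 0.7711 0.5508
    outer loop
      vertex 17.07 17.07 0.00
      vertex 10.00 20.00 0.00
      vertex 10.00 10.00 14.00
    endloop
  endfacet
  facet normal -0.3196 0.7711 0.5508
    outer loop
      vertex 10.00 20.00 0.00
      vertex 2.93 17.07 0.00
      vertex 10.00 10.00 14.00
    endloop
  endfacet
  facet normal -0.7711 0.3196 0.5508
    outer loop
      vertex 2.93 17.07 0.00
      vertex 0.00 10.00 0.00
      vertex 10.00 10.00 14.00
    endloop
  endfacet
  facet normal -0.7711 -0.3196 0.5508
    outer loop
      vertex 0.00 10.00 0.00
      vertex 2.93 2.93 0.00
      vertex 10.00 10.00 14.00
    endloop
  endfacet
  facet normal -0.3196 -0.7711 0.5508
    outer loop
      vertex 2.93 2.93 0.00
      vertex 10.00 0.00 0.00
      vertex 10.00 10.00 14.00
    endloop
  endfacet
  facet normal 0.3196 -0.7711 0.5508
    outer loop
      vertex 10.00 0.00 0.00
      vertex 17.07 2.93 0.00
      vertex 10.00 10.00 14.00
    endloop
  endfacet
  facet normal 0.7711 -0.3196 0.5508
    outer loop
      vertex 17.07 2.93 0.00
      vertex 20.00 10.00 0.00
      vertex 10.00 10.00 14.00
    endloop
  endfacet
endsolid part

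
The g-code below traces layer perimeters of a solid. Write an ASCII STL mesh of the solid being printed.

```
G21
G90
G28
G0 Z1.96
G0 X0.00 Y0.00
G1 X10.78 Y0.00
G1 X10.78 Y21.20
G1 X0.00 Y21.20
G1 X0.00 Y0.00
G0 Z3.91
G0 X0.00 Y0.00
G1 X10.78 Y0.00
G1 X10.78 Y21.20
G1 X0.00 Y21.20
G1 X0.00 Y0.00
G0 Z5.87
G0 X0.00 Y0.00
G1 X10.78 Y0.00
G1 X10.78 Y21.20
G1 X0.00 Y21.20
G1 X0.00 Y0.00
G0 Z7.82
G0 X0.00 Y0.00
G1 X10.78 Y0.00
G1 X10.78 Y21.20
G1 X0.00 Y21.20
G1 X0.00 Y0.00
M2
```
solid part
  facet normal 0.0000 0.0000 -1.0000
    outer loop
      vertex 10.78 21.20 0.00
      vertex 10.78 0.00 0.00
      vertex 0.00 0.00 0.00
    endloop
  endfacet
  facet normal 0.0000 0.0000 -1.0000
    outer loop
      vertex 0.00 21.20 0.00
      vertex 10.78 21.20 0.00
      vertex 0.00 0.00 0.00
    endloop
  endfacet
  facet normal 0.0000 0.0000 1.0000
    outer loop
      vertex 0.00 0.00 7.82
      vertex 10.78 0.00 7.82
      vertex 10.78 21.20 7.82
    endloop
  endfacet
  facet normal 0.0000 0.0000 1.0000
    outer loop
      vertex 0.00 0.00 7.82
      vertex 10.78 21.20 7.82
      vertex 0.00 21.20 7.82
    endloop
  endfacet
  facet normal 0.0000 -1.0000 0.0000
    outer loop
      vertex 0.00 0.00 0.00
      vertex 10.78 0.00 0.00
      vertex 10.78 0.00 7.82
    endloop
  endfacet
  facet normal 0.0000 -1.0000 0.0000
    outer loop
      vertex 0.00 0.00 0.00
      vertex 10.78 0.00 7.82
      vertex 0.00 0.00 7.82
    endloop
  endfacet
  facet normal 0.0000 1.0000 0.0000
    outer loop
      vertex 10.78 21.20 7.82
      vertex 10.78 21.20 0.00
      vertex 0.00 21.20 0.00
    endloop
  endfacet
  facet normal 0.0000 1.0000 0.0000
    outer loop
      vertex 0.00 21.20 7.82
      vertex 10.78 21.20 7.82
      vertex 0.00 21.20 0.00
    endloop
  endfacet
  facet normal -1.0000 0.0000 0.0000
    outer loop
      vertex 0.00 21.20 7.82
      vertex 0.00 21.20 0.00
      vertex 0.00 0.00 0.00
    endloop
  endfacet
  facet normal -1.0000 0.0000 0.0000
    outer loop
      vertex 0.00 0.00 7.82
      vertex 0.00 21.20 7.82
      vertex 0.00 0.00 0.00
    endloop
  endfacet
  facet normal 1.0000 0.0000 0.0000
    outer loop
      vertex 10.78 0.00 0.00
      vertex 10.78 21.20 0.00
      vertex 10.78 21.20 7.82
    endloop
  endfacet
  facet normal 1.0000 0.0000 0.0000
    outer loop
      vertex 10.78 0.00 0.00
      vertex 10.78 21.20 7.82
      vertex 10.78 0.00 7.82
    endloop
  endfacet
endsolid part

The G0 Z moves step by Δz≈1.96 mm. Every layer's G1 loop is the same polygon, so the solid is a straight extrusion of it from z=0 to z≈7.82. Closing with flat bottom and top caps and triangulating gives 12 facets — a rectangular box, roughly 10.8 × 21.2 mm footprint and 7.82 mm tall.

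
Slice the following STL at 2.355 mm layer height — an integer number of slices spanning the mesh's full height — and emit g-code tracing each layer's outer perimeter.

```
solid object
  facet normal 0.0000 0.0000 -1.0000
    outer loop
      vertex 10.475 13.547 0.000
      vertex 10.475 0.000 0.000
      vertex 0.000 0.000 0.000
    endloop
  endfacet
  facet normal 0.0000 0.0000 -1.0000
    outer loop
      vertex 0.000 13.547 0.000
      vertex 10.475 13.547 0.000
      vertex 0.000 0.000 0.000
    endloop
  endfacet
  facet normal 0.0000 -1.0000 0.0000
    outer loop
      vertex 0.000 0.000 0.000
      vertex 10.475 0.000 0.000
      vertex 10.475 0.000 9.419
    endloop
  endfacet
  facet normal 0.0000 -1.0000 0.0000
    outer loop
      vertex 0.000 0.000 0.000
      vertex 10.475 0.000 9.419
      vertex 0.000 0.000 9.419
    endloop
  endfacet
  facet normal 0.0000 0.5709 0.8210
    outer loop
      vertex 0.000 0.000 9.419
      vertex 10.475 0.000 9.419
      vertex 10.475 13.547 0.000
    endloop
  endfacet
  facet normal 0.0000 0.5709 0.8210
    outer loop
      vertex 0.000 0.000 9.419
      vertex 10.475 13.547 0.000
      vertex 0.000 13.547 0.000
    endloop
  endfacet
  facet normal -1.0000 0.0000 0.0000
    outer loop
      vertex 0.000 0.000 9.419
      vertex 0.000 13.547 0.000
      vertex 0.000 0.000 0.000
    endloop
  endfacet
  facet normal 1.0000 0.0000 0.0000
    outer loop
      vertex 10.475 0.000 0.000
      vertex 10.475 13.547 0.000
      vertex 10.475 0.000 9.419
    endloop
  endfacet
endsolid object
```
; perimeter-only toolpath
G21 ; units = mm
G90 ; absolute positioning
G28 ; home
; layer 1
G0 Z2.355
G0 X0.000 Y0.000
G1 X10.475 Y0.000
G1 X10.475 Y10.160
G1 X0.000 Y10.160
G1 X0.000 Y0.000
; layer 2
G0 Z4.710
G0 X0.000 Y0.000
G1 X10.475 Y0.000
G1 X10.475 Y6.774
G1 X0.000 Y6.774
G1 X0.000 Y0.000
; layer 3
G0 Z7.064
G0 X0.000 Y0.000
G1 X10.475 Y0.000
G1 X10.475 Y3.387
G1 X0.000 Y3.387
G1 X0.000 Y0.000
M2 ; end

The solid is a wedge (ramp): 10.5 × 13.5 mm base, rising to 9.42 mm along the y=0 edge and sloping linearly to z=0 at y=13.5. Slicing at Δz = 2.355 mm — 4 equal slices spanning the solid's height, so layer i sits at z = i·h/4 — gives 3 non-empty perimeters. Each is a 4-segment closed polygon; G0 lifts to the layer z and rapids to the start vertex, then G1 traces the edges. The cross-section shrinks linearly with z (the slice at the apex is degenerate and omitted).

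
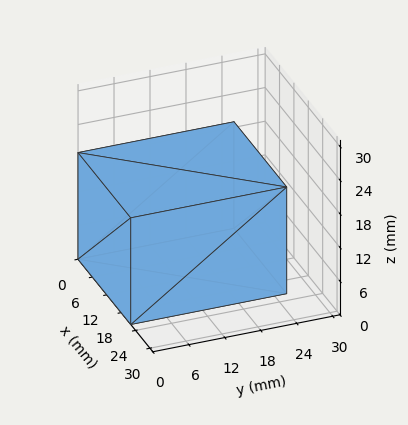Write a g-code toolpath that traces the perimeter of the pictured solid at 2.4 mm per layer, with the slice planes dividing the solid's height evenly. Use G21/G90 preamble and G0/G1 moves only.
Reading the render: the shape is a rectangular box, roughly 22 × 26 mm footprint and 19 mm tall (dimensions read to the nearest mm from the axis ticks). For the g-code, the solid's height is divided into equal slices at the stated Δz and each level perimeter traced with G1 moves after a G0 lift.

; perimeter-only toolpath
G21 ; units = mm
G90 ; absolute positioning
G28 ; home
; layer 1
G0 Z2.4
G0 X0.0 Y0.0
G1 X22.0 Y0.0
G1 X22.0 Y26.0
G1 X0.0 Y26.0
G1 X0.0 Y0.0
; layer 2
G0 Z4.8
G0 X0.0 Y0.0
G1 X22.0 Y0.0
G1 X22.0 Y26.0
G1 X0.0 Y26.0
G1 X0.0 Y0.0
; layer 3
G0 Z7.1
G0 X0.0 Y0.0
G1 X22.0 Y0.0
G1 X22.0 Y26.0
G1 X0.0 Y26.0
G1 X0.0 Y0.0
; layer 4
G0 Z9.5
G0 X0.0 Y0.0
G1 X22.0 Y0.0
G1 X22.0 Y26.0
G1 X0.0 Y26.0
G1 X0.0 Y0.0
; layer 5
G0 Z11.9
G0 X0.0 Y0.0
G1 X22.0 Y0.0
G1 X22.0 Y26.0
G1 X0.0 Y26.0
G1 X0.0 Y0.0
; layer 6
G0 Z14.2
G0 X0.0 Y0.0
G1 X22.0 Y0.0
G1 X22.0 Y26.0
G1 X0.0 Y26.0
G1 X0.0 Y0.0
; layer 7
G0 Z16.6
G0 X0.0 Y0.0
G1 X22.0 Y0.0
G1 X22.0 Y26.0
G1 X0.0 Y26.0
G1 X0.0 Y0.0
; layer 8
G0 Z19.0
G0 X0.0 Y0.0
G1 X22.0 Y0.0
G1 X22.0 Y26.0
G1 X0.0 Y26.0
G1 X0.0 Y0.0
M2 ; end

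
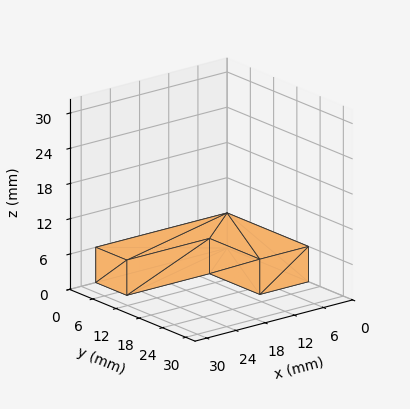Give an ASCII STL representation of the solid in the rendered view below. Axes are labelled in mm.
Reading the render: the shape is an L-shaped prism: outer 27 × 21 mm, arm thicknesses ≈ 8 mm (horizontal) and 10 mm (vertical), extruded 6 mm in z (dimensions read to the nearest mm from the axis ticks). For the STL, each face is triangulated and given an outward normal.

solid part
  facet normal 0.0000 0.0000 -1.0000
    outer loop
      vertex 27.00 8.00 0.00
      vertex 27.00 0.00 0.00
      vertex 0.00 0.00 0.00
    endloop
  endfacet
  facet normal 0.0000 0.0000 -1.0000
    outer loop
      vertex 10.00 8.00 0.00
      vertex 27.00 8.00 0.00
      vertex 0.00 0.00 0.00
    endloop
  endfacet
  facet normal 0.0000 0.0000 -1.0000
    outer loop
      vertex 10.00 21.00 0.00
      vertex 10.00 8.00 0.00
      vertex 0.00 0.00 0.00
    endloop
  endfacet
  facet normal 0.0000 0.0000 -1.0000
    outer loop
      vertex 0.00 21.00 0.00
      vertex 10.00 21.00 0.00
      vertex 0.00 0.00 0.00
    endloop
  endfacet
  facet normal 0.0000 0.0000 1.0000
    outer loop
      vertex 0.00 0.00 6.00
      vertex 27.00 0.00 6.00
      vertex 27.00 8.00 6.00
    endloop
  endfacet
  facet normal 0.0000 0.0000 1.0000
    outer loop
      vertex 0.00 0.00 6.00
      vertex 27.00 8.00 6.00
      vertex 10.00 8.00 6.00
    endloop
  endfacet
  facet normal 0.0000 0.0000 1.0000
    outer loop
      vertex 0.00 0.00 6.00
      vertex 10.00 8.00 6.00
      vertex 10.00 21.00 6.00
    endloop
  endfacet
  facet normal 0.0000 0.0000 1.0000
    outer loop
      vertex 0.00 0.00 6.00
      vertex 10.00 21.00 6.00
      vertex 0.00 21.00 6.00
    endloop
  endfacet
  facet normal 0.0000 -1.0000 0.0000
    outer loop
      vertex 0.00 0.00 0.00
      vertex 27.00 0.00 0.00
      vertex 27.00 0.00 6.00
    endloop
  endfacet
  facet normal 0.0000 -1.0000 0.0000
    outer loop
      vertex 0.00 0.00 0.00
      vertex 27.00 0.00 6.00
      vertex 0.00 0.00 6.00
    endloop
  endfacet
  facet normal 1.0000 0.0000 0.0000
    outer loop
      vertex 27.00 0.00 0.00
      vertex 27.00 8.00 0.00
      vertex 27.00 8.00 6.00
    endloop
  endfacet
  facet normal 1.0000 0.0000 0.0000
    outer loop
      vertex 27.00 0.00 0.00
      vertex 27.00 8.00 6.00
      vertex 27.00 0.00 6.00
    endloop
  endfacet
  facet normal 0.0000 1.0000 0.0000
    outer loop
      vertex 27.00 8.00 0.00
      vertex 10.00 8.00 0.00
      vertex 10.00 8.00 6.00
    endloop
  endfacet
  facet normal 0.0000 1.0000 0.0000
    outer loop
      vertex 27.00 8.00 0.00
      vertex 10.00 8.00 6.00
      vertex 27.00 8.00 6.00
    endloop
  endfacet
  facet normal 1.0000 0.0000 0.0000
    outer loop
      vertex 10.00 8.00 0.00
      vertex 10.00 21.00 0.00
      vertex 10.00 21.00 6.00
    endloop
  endfacet
  facet normal 1.0000 0.0000 0.0000
    outer loop
      vertex 10.00 8.00 0.00
      vertex 10.00 21.00 6.00
      vertex 10.00 8.00 6.00
    endloop
  endfacet
  facet normal 0.0000 1.0000 0.0000
    outer loop
      vertex 10.00 21.00 0.00
      vertex 0.00 21.00 0.00
      vertex 0.00 21.00 6.00
    endloop
  endfacet
  facet normal 0.0000 1.0000 0.0000
    outer loop
      vertex 10.00 21.00 0.00
      vertex 0.00 21.00 6.00
      vertex 10.00 21.00 6.00
    endloop
  endfacet
  facet normal -1.0000 0.0000 0.0000
    outer loop
      vertex 0.00 21.00 0.00
      vertex 0.00 0.00 0.00
      vertex 0.00 0.00 6.00
    endloop
  endfacet
  facet normal -1.0000 0.0000 0.0000
    outer loop
      vertex 0.00 21.00 0.00
      vertex 0.00 0.00 6.00
      vertex 0.00 21.00 6.00
    endloop
  endfacet
endsolid part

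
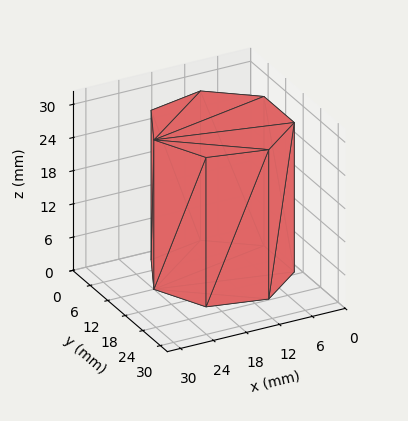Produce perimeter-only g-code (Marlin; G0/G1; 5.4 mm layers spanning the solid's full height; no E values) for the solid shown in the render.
Reading the render: the shape is a regular 7-sided prism (a cylinder approximated with 7 flat sides), circumscribed radius ≈ 12 mm, height ≈ 27 mm (dimensions read to the nearest mm from the axis ticks). For the g-code, the solid's height is divided into equal slices at the stated Δz and each level perimeter traced with G1 moves after a G0 lift.

; perimeter-only toolpath
G21 ; units = mm
G90 ; absolute positioning
G28 ; home
; layer 1
G0 Z5.4
G0 X24.0 Y12.0
G1 X19.5 Y21.4
G1 X9.3 Y23.7
G1 X1.2 Y17.2
G1 X1.2 Y6.8
G1 X9.3 Y0.3
G1 X19.5 Y2.6
G1 X24.0 Y12.0
; layer 2
G0 Z10.8
G0 X24.0 Y12.0
G1 X19.5 Y21.4
G1 X9.3 Y23.7
G1 X1.2 Y17.2
G1 X1.2 Y6.8
G1 X9.3 Y0.3
G1 X19.5 Y2.6
G1 X24.0 Y12.0
; layer 3
G0 Z16.2
G0 X24.0 Y12.0
G1 X19.5 Y21.4
G1 X9.3 Y23.7
G1 X1.2 Y17.2
G1 X1.2 Y6.8
G1 X9.3 Y0.3
G1 X19.5 Y2.6
G1 X24.0 Y12.0
; layer 4
G0 Z21.6
G0 X24.0 Y12.0
G1 X19.5 Y21.4
G1 X9.3 Y23.7
G1 X1.2 Y17.2
G1 X1.2 Y6.8
G1 X9.3 Y0.3
G1 X19.5 Y2.6
G1 X24.0 Y12.0
; layer 5
G0 Z27.0
G0 X24.0 Y12.0
G1 X19.5 Y21.4
G1 X9.3 Y23.7
G1 X1.2 Y17.2
G1 X1.2 Y6.8
G1 X9.3 Y0.3
G1 X19.5 Y2.6
G1 X24.0 Y12.0
M2 ; end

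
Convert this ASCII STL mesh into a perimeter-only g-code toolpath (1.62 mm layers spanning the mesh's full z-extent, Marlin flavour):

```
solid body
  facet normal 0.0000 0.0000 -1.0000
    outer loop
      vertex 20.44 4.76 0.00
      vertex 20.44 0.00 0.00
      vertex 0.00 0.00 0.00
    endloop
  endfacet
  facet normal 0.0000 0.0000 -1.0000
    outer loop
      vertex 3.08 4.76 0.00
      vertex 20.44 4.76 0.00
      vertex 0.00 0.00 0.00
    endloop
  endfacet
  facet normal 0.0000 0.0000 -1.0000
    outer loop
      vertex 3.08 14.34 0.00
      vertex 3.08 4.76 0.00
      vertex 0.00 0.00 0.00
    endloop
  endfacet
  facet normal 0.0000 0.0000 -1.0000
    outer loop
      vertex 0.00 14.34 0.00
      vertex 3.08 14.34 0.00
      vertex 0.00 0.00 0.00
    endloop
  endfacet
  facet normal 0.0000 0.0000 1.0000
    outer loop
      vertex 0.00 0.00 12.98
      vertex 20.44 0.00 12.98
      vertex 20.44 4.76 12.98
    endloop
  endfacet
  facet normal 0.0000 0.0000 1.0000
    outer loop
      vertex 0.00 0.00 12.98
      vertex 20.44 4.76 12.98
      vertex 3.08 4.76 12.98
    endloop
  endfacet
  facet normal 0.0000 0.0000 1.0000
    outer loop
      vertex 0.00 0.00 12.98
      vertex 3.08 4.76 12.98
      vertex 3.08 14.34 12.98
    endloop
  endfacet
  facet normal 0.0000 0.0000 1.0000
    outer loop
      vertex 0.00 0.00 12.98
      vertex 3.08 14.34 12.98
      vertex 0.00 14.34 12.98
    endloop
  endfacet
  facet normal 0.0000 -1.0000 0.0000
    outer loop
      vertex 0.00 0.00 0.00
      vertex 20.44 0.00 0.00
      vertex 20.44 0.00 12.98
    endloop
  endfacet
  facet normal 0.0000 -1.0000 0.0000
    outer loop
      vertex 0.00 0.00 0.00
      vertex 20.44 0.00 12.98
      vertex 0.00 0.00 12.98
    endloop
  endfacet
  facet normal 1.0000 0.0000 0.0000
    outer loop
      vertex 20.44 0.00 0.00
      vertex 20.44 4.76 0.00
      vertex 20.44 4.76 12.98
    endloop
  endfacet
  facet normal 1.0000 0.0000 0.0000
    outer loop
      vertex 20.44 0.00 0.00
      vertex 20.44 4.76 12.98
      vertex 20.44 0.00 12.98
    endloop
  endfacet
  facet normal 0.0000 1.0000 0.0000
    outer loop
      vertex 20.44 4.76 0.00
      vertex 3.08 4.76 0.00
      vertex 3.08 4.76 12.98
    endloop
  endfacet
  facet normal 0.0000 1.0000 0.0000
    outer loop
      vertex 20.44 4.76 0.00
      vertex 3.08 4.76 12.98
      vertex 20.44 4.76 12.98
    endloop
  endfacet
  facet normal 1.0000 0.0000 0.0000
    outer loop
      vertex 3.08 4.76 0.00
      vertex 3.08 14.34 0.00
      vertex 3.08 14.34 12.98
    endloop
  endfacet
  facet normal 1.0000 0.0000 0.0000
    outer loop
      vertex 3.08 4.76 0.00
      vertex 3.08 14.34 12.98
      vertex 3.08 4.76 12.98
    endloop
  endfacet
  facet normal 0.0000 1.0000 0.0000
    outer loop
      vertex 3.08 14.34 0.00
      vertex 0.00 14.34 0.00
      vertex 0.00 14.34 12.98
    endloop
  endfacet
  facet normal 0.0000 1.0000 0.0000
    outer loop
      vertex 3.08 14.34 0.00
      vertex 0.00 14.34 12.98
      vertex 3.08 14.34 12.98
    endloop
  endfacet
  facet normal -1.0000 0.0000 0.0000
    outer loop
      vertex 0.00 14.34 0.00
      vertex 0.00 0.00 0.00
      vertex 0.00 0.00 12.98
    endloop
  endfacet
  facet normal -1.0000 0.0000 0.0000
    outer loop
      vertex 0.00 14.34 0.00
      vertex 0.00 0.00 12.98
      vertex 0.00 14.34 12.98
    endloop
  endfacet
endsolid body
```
; perimeter-only toolpath
G21 ; units = mm
G90 ; absolute positioning
G28 ; home
; layer 1
G0 Z1.62
G0 X0.00 Y0.00
G1 X20.44 Y0.00
G1 X20.44 Y4.76
G1 X3.08 Y4.76
G1 X3.08 Y14.34
G1 X0.00 Y14.34
G1 X0.00 Y0.00
; layer 2
G0 Z3.25
G0 X0.00 Y0.00
G1 X20.44 Y0.00
G1 X20.44 Y4.76
G1 X3.08 Y4.76
G1 X3.08 Y14.34
G1 X0.00 Y14.34
G1 X0.00 Y0.00
; layer 3
G0 Z4.87
G0 X0.00 Y0.00
G1 X20.44 Y0.00
G1 X20.44 Y4.76
G1 X3.08 Y4.76
G1 X3.08 Y14.34
G1 X0.00 Y14.34
G1 X0.00 Y0.00
; layer 4
G0 Z6.49
G0 X0.00 Y0.00
G1 X20.44 Y0.00
G1 X20.44 Y4.76
G1 X3.08 Y4.76
G1 X3.08 Y14.34
G1 X0.00 Y14.34
G1 X0.00 Y0.00
; layer 5
G0 Z8.11
G0 X0.00 Y0.00
G1 X20.44 Y0.00
G1 X20.44 Y4.76
G1 X3.08 Y4.76
G1 X3.08 Y14.34
G1 X0.00 Y14.34
G1 X0.00 Y0.00
; layer 6
G0 Z9.73
G0 X0.00 Y0.00
G1 X20.44 Y0.00
G1 X20.44 Y4.76
G1 X3.08 Y4.76
G1 X3.08 Y14.34
G1 X0.00 Y14.34
G1 X0.00 Y0.00
; layer 7
G0 Z11.36
G0 X0.00 Y0.00
G1 X20.44 Y0.00
G1 X20.44 Y4.76
G1 X3.08 Y4.76
G1 X3.08 Y14.34
G1 X0.00 Y14.34
G1 X0.00 Y0.00
; layer 8
G0 Z12.98
G0 X0.00 Y0.00
G1 X20.44 Y0.00
G1 X20.44 Y4.76
G1 X3.08 Y4.76
G1 X3.08 Y14.34
G1 X0.00 Y14.34
G1 X0.00 Y0.00
M2 ; end

The solid is an L-shaped prism: outer 20.4 × 14.3 mm, arm thicknesses ≈ 4.76 mm (horizontal) and 3.08 mm (vertical), extruded 13 mm in z. Slicing at Δz = 1.62 mm — 8 equal slices spanning the solid's height, so layer i sits at z = i·h/8 — gives 8 non-empty perimeters. Each is a 6-segment closed polygon; G0 lifts to the layer z and rapids to the start vertex, then G1 traces the edges.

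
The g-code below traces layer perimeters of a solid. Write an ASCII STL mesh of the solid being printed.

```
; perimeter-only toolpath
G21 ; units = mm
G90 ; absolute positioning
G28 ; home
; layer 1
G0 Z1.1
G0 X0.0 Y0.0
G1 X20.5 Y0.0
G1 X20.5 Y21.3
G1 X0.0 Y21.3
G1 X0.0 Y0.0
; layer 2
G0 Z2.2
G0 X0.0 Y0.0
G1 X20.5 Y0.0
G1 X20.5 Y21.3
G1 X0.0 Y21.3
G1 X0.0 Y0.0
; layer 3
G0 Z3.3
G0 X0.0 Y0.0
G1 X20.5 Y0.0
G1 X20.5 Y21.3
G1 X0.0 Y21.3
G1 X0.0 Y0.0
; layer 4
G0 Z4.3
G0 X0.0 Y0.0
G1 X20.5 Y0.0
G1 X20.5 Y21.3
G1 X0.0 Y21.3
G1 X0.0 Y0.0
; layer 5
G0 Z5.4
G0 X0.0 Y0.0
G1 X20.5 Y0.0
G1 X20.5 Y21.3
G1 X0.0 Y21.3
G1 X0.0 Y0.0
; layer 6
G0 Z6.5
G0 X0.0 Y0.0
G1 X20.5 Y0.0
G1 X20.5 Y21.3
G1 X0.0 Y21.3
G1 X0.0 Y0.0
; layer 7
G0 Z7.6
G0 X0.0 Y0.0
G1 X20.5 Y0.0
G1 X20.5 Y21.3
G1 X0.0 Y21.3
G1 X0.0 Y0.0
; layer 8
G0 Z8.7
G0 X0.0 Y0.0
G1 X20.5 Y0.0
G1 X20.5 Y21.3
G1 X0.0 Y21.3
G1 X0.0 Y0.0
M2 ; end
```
solid part
  facet normal 0.0000 0.0000 -1.0000
    outer loop
      vertex 20.5 21.3 0.0
      vertex 20.5 0.0 0.0
      vertex 0.0 0.0 0.0
    endloop
  endfacet
  facet normal 0.0000 0.0000 -1.0000
    outer loop
      vertex 0.0 21.3 0.0
      vertex 20.5 21.3 0.0
      vertex 0.0 0.0 0.0
    endloop
  endfacet
  facet normal 0.0000 0.0000 1.0000
    outer loop
      vertex 0.0 0.0 8.7
      vertex 20.5 0.0 8.7
      vertex 20.5 21.3 8.7
    endloop
  endfacet
  facet normal 0.0000 0.0000 1.0000
    outer loop
      vertex 0.0 0.0 8.7
      vertex 20.5 21.3 8.7
      vertex 0.0 21.3 8.7
    endloop
  endfacet
  facet normal 0.0000 -1.0000 0.0000
    outer loop
      vertex 0.0 0.0 0.0
      vertex 20.5 0.0 0.0
      vertex 20.5 0.0 8.7
    endloop
  endfacet
  facet normal 0.0000 -1.0000 0.0000
    outer loop
      vertex 0.0 0.0 0.0
      vertex 20.5 0.0 8.7
      vertex 0.0 0.0 8.7
    endloop
  endfacet
  facet normal 0.0000 1.0000 0.0000
    outer loop
      vertex 20.5 21.3 8.7
      vertex 20.5 21.3 0.0
      vertex 0.0 21.3 0.0
    endloop
  endfacet
  facet normal 0.0000 1.0000 0.0000
    outer loop
      vertex 0.0 21.3 8.7
      vertex 20.5 21.3 8.7
      vertex 0.0 21.3 0.0
    endloop
  endfacet
  facet normal -1.0000 0.0000 0.0000
    outer loop
      vertex 0.0 21.3 8.7
      vertex 0.0 21.3 0.0
      vertex 0.0 0.0 0.0
    endloop
  endfacet
  facet normal -1.0000 0.0000 0.0000
    outer loop
      vertex 0.0 0.0 8.7
      vertex 0.0 21.3 8.7
      vertex 0.0 0.0 0.0
    endloop
  endfacet
  facet normal 1.0000 0.0000 0.0000
    outer loop
      vertex 20.5 0.0 0.0
      vertex 20.5 21.3 0.0
      vertex 20.5 21.3 8.7
    endloop
  endfacet
  facet normal 1.0000 0.0000 0.0000
    outer loop
      vertex 20.5 0.0 0.0
      vertex 20.5 21.3 8.7
      vertex 20.5 0.0 8.7
    endloop
  endfacet
endsolid part

The G0 Z moves step by Δz≈1.1 mm. Every layer's G1 loop is the same polygon, so the solid is a straight extrusion of it from z=0 to z≈8.7. Closing with flat bottom and top caps and triangulating gives 12 facets — a rectangular box, roughly 20.5 × 21.3 mm footprint and 8.7 mm tall.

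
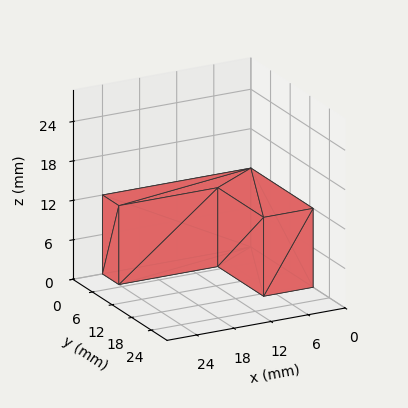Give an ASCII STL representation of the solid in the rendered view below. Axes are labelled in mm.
Reading the render: the shape is an L-shaped prism: outer 24 × 19 mm, arm thicknesses ≈ 5 mm (horizontal) and 8 mm (vertical), extruded 12 mm in z (dimensions read to the nearest mm from the axis ticks). For the STL, each face is triangulated and given an outward normal.

solid part
  facet normal 0.0000 0.0000 -1.0000
    outer loop
      vertex 24.00 5.00 0.00
      vertex 24.00 0.00 0.00
      vertex 0.00 0.00 0.00
    endloop
  endfacet
  facet normal 0.0000 0.0000 -1.0000
    outer loop
      vertex 8.00 5.00 0.00
      vertex 24.00 5.00 0.00
      vertex 0.00 0.00 0.00
    endloop
  endfacet
  facet normal 0.0000 0.0000 -1.0000
    outer loop
      vertex 8.00 19.00 0.00
      vertex 8.00 5.00 0.00
      vertex 0.00 0.00 0.00
    endloop
  endfacet
  facet normal 0.0000 0.0000 -1.0000
    outer loop
      vertex 0.00 19.00 0.00
      vertex 8.00 19.00 0.00
      vertex 0.00 0.00 0.00
    endloop
  endfacet
  facet normal 0.0000 0.0000 1.0000
    outer loop
      vertex 0.00 0.00 12.00
      vertex 24.00 0.00 12.00
      vertex 24.00 5.00 12.00
    endloop
  endfacet
  facet normal 0.0000 0.0000 1.0000
    outer loop
      vertex 0.00 0.00 12.00
      vertex 24.00 5.00 12.00
      vertex 8.00 5.00 12.00
    endloop
  endfacet
  facet normal 0.0000 0.0000 1.0000
    outer loop
      vertex 0.00 0.00 12.00
      vertex 8.00 5.00 12.00
      vertex 8.00 19.00 12.00
    endloop
  endfacet
  facet normal 0.0000 0.0000 1.0000
    outer loop
      vertex 0.00 0.00 12.00
      vertex 8.00 19.00 12.00
      vertex 0.00 19.00 12.00
    endloop
  endfacet
  facet normal 0.0000 -1.0000 0.0000
    outer loop
      vertex 0.00 0.00 0.00
      vertex 24.00 0.00 0.00
      vertex 24.00 0.00 12.00
    endloop
  endfacet
  facet normal 0.0000 -1.0000 0.0000
    outer loop
      vertex 0.00 0.00 0.00
      vertex 24.00 0.00 12.00
      vertex 0.00 0.00 12.00
    endloop
  endfacet
  facet normal 1.0000 0.0000 0.0000
    outer loop
      vertex 24.00 0.00 0.00
      vertex 24.00 5.00 0.00
      vertex 24.00 5.00 12.00
    endloop
  endfacet
  facet normal 1.0000 0.0000 0.0000
    outer loop
      vertex 24.00 0.00 0.00
      vertex 24.00 5.00 12.00
      vertex 24.00 0.00 12.00
    endloop
  endfacet
  facet normal 0.0000 1.0000 0.0000
    outer loop
      vertex 24.00 5.00 0.00
      vertex 8.00 5.00 0.00
      vertex 8.00 5.00 12.00
    endloop
  endfacet
  facet normal 0.0000 1.0000 0.0000
    outer loop
      vertex 24.00 5.00 0.00
      vertex 8.00 5.00 12.00
      vertex 24.00 5.00 12.00
    endloop
  endfacet
  facet normal 1.0000 0.0000 0.0000
    outer loop
      vertex 8.00 5.00 0.00
      vertex 8.00 19.00 0.00
      vertex 8.00 19.00 12.00
    endloop
  endfacet
  facet normal 1.0000 0.0000 0.0000
    outer loop
      vertex 8.00 5.00 0.00
      vertex 8.00 19.00 12.00
      vertex 8.00 5.00 12.00
    endloop
  endfacet
  facet normal 0.0000 1.0000 0.0000
    outer loop
      vertex 8.00 19.00 0.00
      vertex 0.00 19.00 0.00
      vertex 0.00 19.00 12.00
    endloop
  endfacet
  facet normal 0.0000 1.0000 0.0000
    outer loop
      vertex 8.00 19.00 0.00
      vertex 0.00 19.00 12.00
      vertex 8.00 19.00 12.00
    endloop
  endfacet
  facet normal -1.0000 0.0000 0.0000
    outer loop
      vertex 0.00 19.00 0.00
      vertex 0.00 0.00 0.00
      vertex 0.00 0.00 12.00
    endloop
  endfacet
  facet normal -1.0000 0.0000 0.0000
    outer loop
      vertex 0.00 19.00 0.00
      vertex 0.00 0.00 12.00
      vertex 0.00 19.00 12.00
    endloop
  endfacet
endsolid part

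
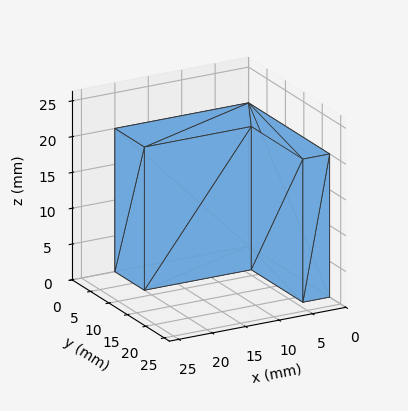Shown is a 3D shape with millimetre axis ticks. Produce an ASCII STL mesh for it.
Reading the render: the shape is an L-shaped prism: outer 20 × 22 mm, arm thicknesses ≈ 8 mm (horizontal) and 4 mm (vertical), extruded 20 mm in z (dimensions read to the nearest mm from the axis ticks). For the STL, each face is triangulated and given an outward normal.

solid part
  facet normal 0.0000 0.0000 -1.0000
    outer loop
      vertex 20.0 8.0 0.0
      vertex 20.0 0.0 0.0
      vertex 0.0 0.0 0.0
    endloop
  endfacet
  facet normal 0.0000 0.0000 -1.0000
    outer loop
      vertex 4.0 8.0 0.0
      vertex 20.0 8.0 0.0
      vertex 0.0 0.0 0.0
    endloop
  endfacet
  facet normal 0.0000 0.0000 -1.0000
    outer loop
      vertex 4.0 22.0 0.0
      vertex 4.0 8.0 0.0
      vertex 0.0 0.0 0.0
    endloop
  endfacet
  facet normal 0.0000 0.0000 -1.0000
    outer loop
      vertex 0.0 22.0 0.0
      vertex 4.0 22.0 0.0
      vertex 0.0 0.0 0.0
    endloop
  endfacet
  facet normal 0.0000 0.0000 1.0000
    outer loop
      vertex 0.0 0.0 20.0
      vertex 20.0 0.0 20.0
      vertex 20.0 8.0 20.0
    endloop
  endfacet
  facet normal 0.0000 0.0000 1.0000
    outer loop
      vertex 0.0 0.0 20.0
      vertex 20.0 8.0 20.0
      vertex 4.0 8.0 20.0
    endloop
  endfacet
  facet normal 0.0000 0.0000 1.0000
    outer loop
      vertex 0.0 0.0 20.0
      vertex 4.0 8.0 20.0
      vertex 4.0 22.0 20.0
    endloop
  endfacet
  facet normal 0.0000 0.0000 1.0000
    outer loop
      vertex 0.0 0.0 20.0
      vertex 4.0 22.0 20.0
      vertex 0.0 22.0 20.0
    endloop
  endfacet
  facet normal 0.0000 -1.0000 0.0000
    outer loop
      vertex 0.0 0.0 0.0
      vertex 20.0 0.0 0.0
      vertex 20.0 0.0 20.0
    endloop
  endfacet
  facet normal 0.0000 -1.0000 0.0000
    outer loop
      vertex 0.0 0.0 0.0
      vertex 20.0 0.0 20.0
      vertex 0.0 0.0 20.0
    endloop
  endfacet
  facet normal 1.0000 0.0000 0.0000
    outer loop
      vertex 20.0 0.0 0.0
      vertex 20.0 8.0 0.0
      vertex 20.0 8.0 20.0
    endloop
  endfacet
  facet normal 1.0000 0.0000 0.0000
    outer loop
      vertex 20.0 0.0 0.0
      vertex 20.0 8.0 20.0
      vertex 20.0 0.0 20.0
    endloop
  endfacet
  facet normal 0.0000 1.0000 0.0000
    outer loop
      vertex 20.0 8.0 0.0
      vertex 4.0 8.0 0.0
      vertex 4.0 8.0 20.0
    endloop
  endfacet
  facet normal 0.0000 1.0000 0.0000
    outer loop
      vertex 20.0 8.0 0.0
      vertex 4.0 8.0 20.0
      vertex 20.0 8.0 20.0
    endloop
  endfacet
  facet normal 1.0000 0.0000 0.0000
    outer loop
      vertex 4.0 8.0 0.0
      vertex 4.0 22.0 0.0
      vertex 4.0 22.0 20.0
    endloop
  endfacet
  facet normal 1.0000 0.0000 0.0000
    outer loop
      vertex 4.0 8.0 0.0
      vertex 4.0 22.0 20.0
      vertex 4.0 8.0 20.0
    endloop
  endfacet
  facet normal 0.0000 1.0000 0.0000
    outer loop
      vertex 4.0 22.0 0.0
      vertex 0.0 22.0 0.0
      vertex 0.0 22.0 20.0
    endloop
  endfacet
  facet normal 0.0000 1.0000 0.0000
    outer loop
      vertex 4.0 22.0 0.0
      vertex 0.0 22.0 20.0
      vertex 4.0 22.0 20.0
    endloop
  endfacet
  facet normal -1.0000 0.0000 0.0000
    outer loop
      vertex 0.0 22.0 0.0
      vertex 0.0 0.0 0.0
      vertex 0.0 0.0 20.0
    endloop
  endfacet
  facet normal -1.0000 0.0000 0.0000
    outer loop
      vertex 0.0 22.0 0.0
      vertex 0.0 0.0 20.0
      vertex 0.0 22.0 20.0
    endloop
  endfacet
endsolid part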